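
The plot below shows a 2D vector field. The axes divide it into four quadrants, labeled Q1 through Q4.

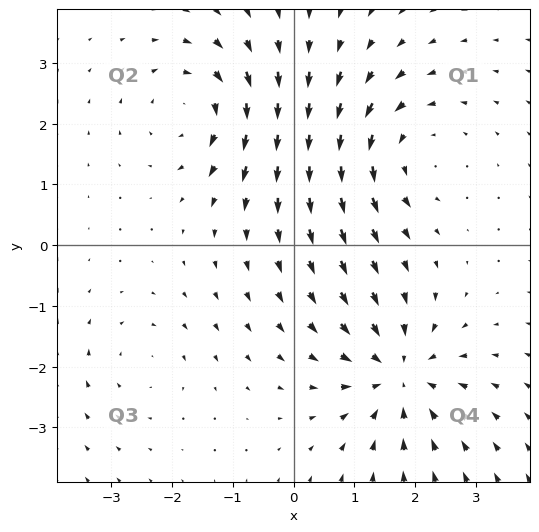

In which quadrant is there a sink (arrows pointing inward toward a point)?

The sink sits at approximately (1.7, -2.1), which lies in quadrant Q4. The divergence there is about -6, negative as expected for a sink.

Q4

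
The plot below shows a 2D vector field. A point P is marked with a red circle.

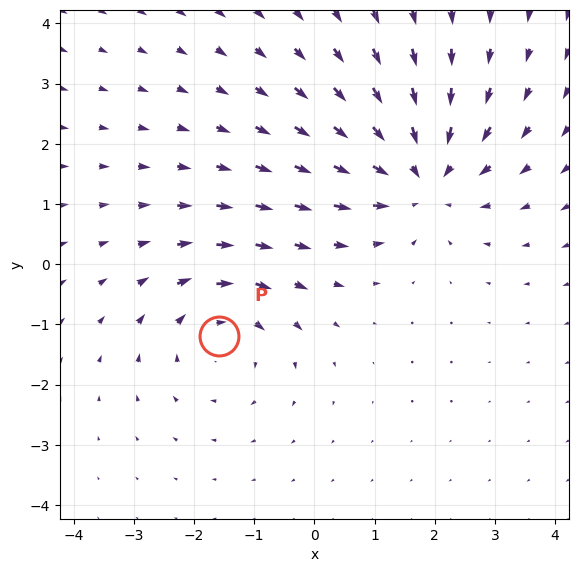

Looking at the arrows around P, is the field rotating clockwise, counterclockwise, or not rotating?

Near P at (-1.6, -1.2) the arrows circulate clockwise. The curl (z-component) there is about -2; negative curl means clockwise rotation.

clockwise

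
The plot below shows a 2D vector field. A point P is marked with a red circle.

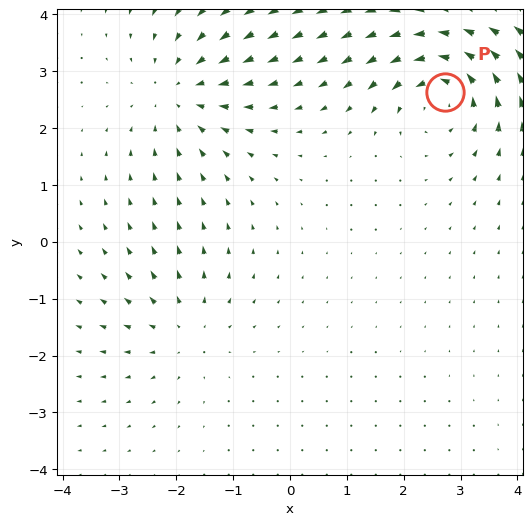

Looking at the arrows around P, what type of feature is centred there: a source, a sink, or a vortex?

vortex

At P (2.7, 2.6) the arrows circulate counterclockwise. Divergence ≈0, curl about +5 — near-zero divergence with nonzero curl is a vortex.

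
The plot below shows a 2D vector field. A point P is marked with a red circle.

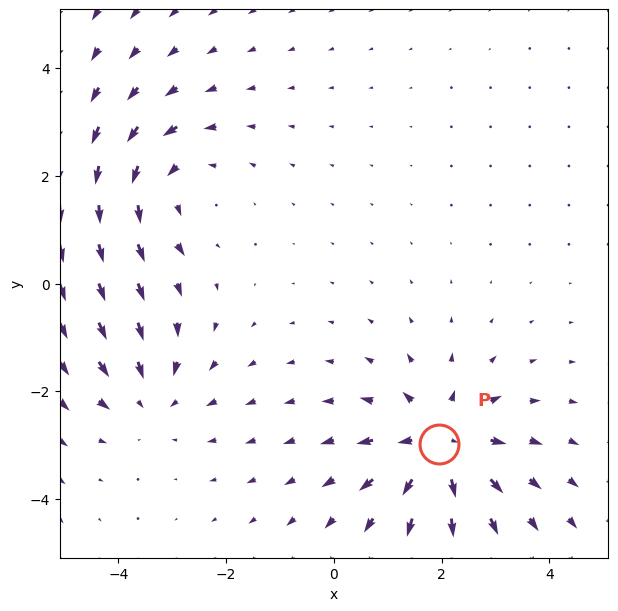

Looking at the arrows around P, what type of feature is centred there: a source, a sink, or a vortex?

At P (2.0, -3.0) the arrows spread outward. Divergence about +5, curl ≈0 — positive divergence with near-zero curl is a source.

source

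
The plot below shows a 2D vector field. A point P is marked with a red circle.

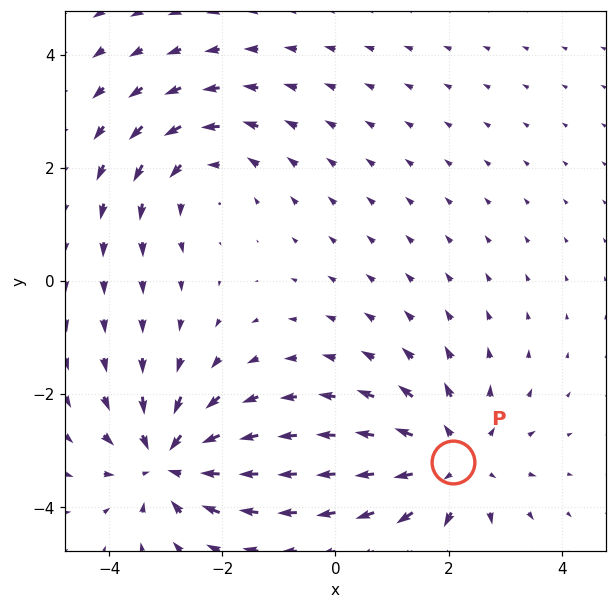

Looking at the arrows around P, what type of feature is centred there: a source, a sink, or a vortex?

At P (2.1, -3.2) the arrows spread outward. Divergence about +3, curl ≈0 — positive divergence with near-zero curl is a source.

source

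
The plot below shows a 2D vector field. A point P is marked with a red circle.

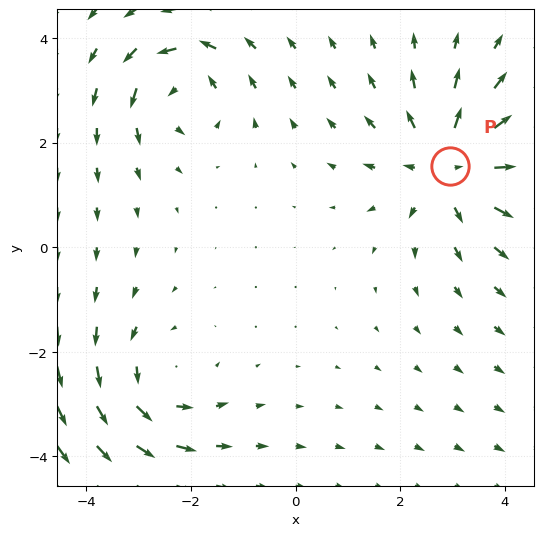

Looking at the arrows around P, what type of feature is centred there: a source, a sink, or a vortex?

source

At P (3.0, 1.6) the arrows spread outward. Divergence about +4, curl ≈0 — positive divergence with near-zero curl is a source.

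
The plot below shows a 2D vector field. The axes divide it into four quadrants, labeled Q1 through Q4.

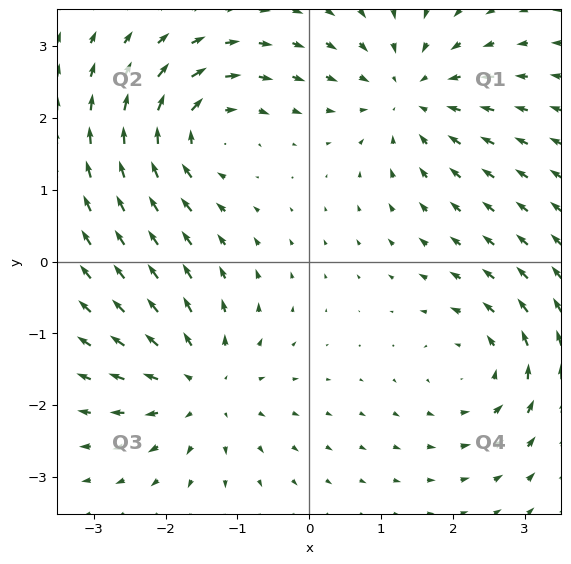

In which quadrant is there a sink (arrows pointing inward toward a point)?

The sink sits at approximately (1.4, 2.3), which lies in quadrant Q1. The divergence there is about -5, negative as expected for a sink.

Q1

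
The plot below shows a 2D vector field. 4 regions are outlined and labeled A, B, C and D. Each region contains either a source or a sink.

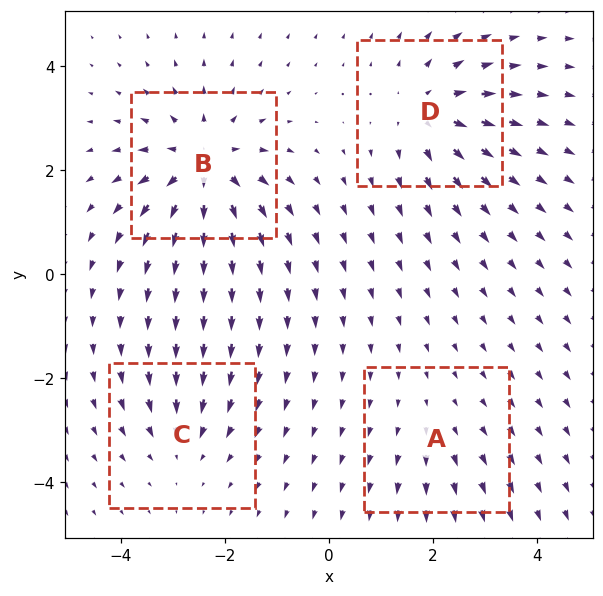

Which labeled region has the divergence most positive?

B

Divergence at each region's feature centre — A: about +2, B: about +7, C: about -3, D: about +5. Region B is most positive.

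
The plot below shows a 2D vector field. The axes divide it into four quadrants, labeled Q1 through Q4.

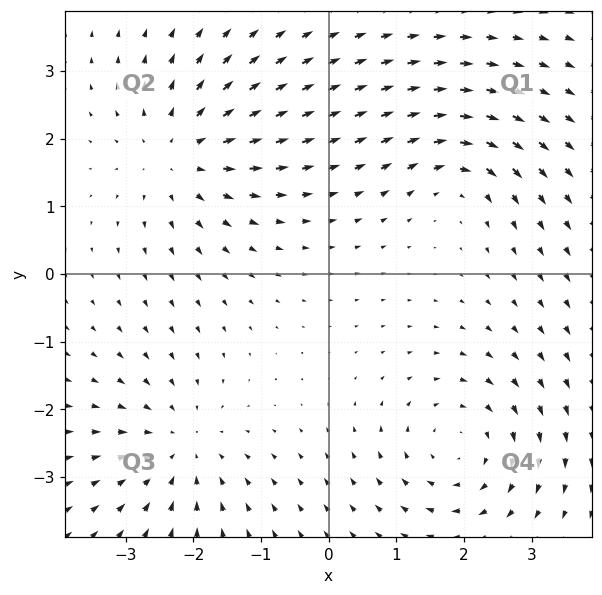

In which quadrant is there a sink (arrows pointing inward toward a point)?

The sink sits at approximately (-2.2, -2.5), which lies in quadrant Q3. The divergence there is about -4, negative as expected for a sink.

Q3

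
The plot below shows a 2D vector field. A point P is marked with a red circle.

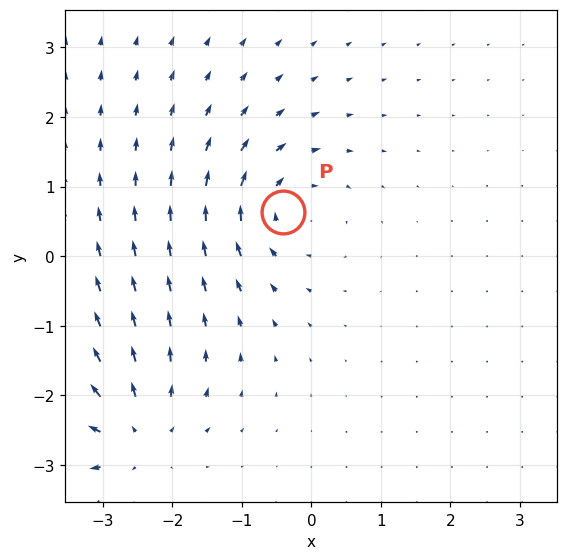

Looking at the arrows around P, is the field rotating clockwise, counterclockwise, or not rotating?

Near P at (-0.4, 0.6) the arrows circulate clockwise. The curl (z-component) there is about -3; negative curl means clockwise rotation.

clockwise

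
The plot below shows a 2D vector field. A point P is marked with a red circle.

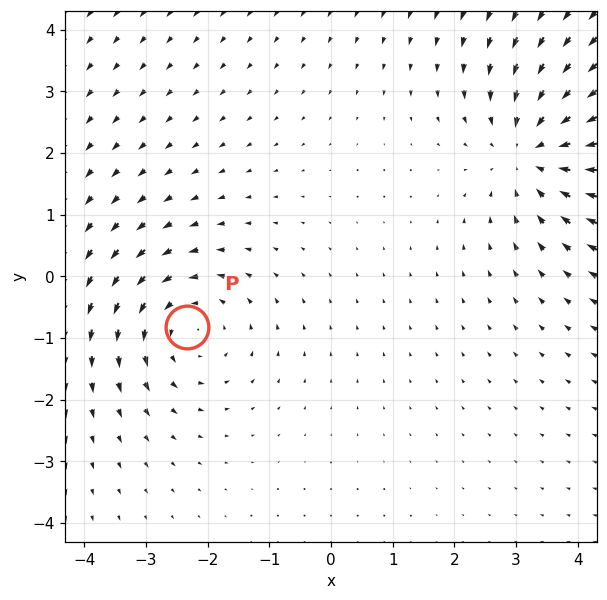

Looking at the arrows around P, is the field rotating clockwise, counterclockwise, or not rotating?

counterclockwise

Near P at (-2.3, -0.8) the arrows circulate counterclockwise. The curl (z-component) there is about +3; positive curl means counterclockwise rotation.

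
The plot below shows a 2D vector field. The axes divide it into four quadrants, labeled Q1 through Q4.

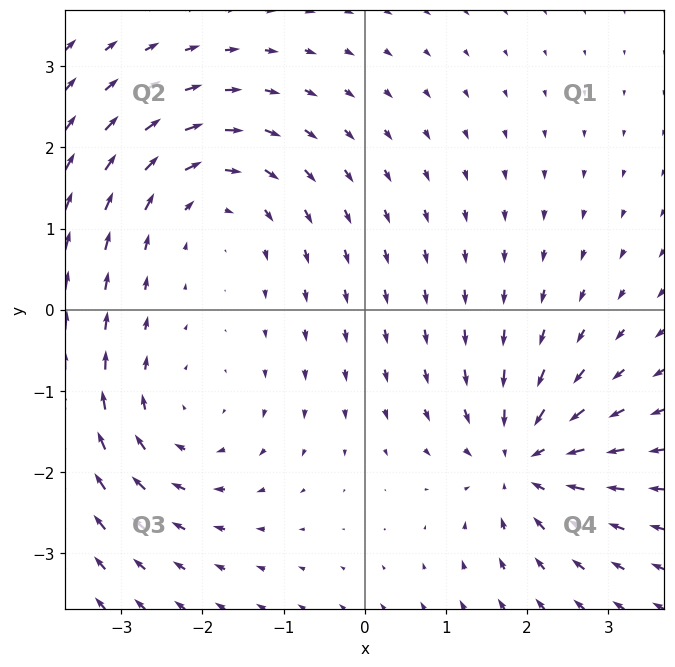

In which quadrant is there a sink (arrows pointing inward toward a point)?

The sink sits at approximately (1.9, -1.9), which lies in quadrant Q4. The divergence there is about -4, negative as expected for a sink.

Q4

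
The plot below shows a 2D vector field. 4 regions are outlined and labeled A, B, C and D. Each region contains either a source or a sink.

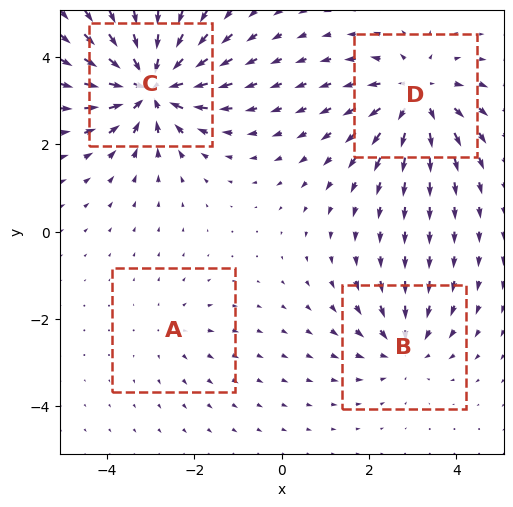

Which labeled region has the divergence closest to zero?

A

Divergence at each region's feature centre — A: about +2, B: about -4, C: about -8, D: about +5. Region A is closest to zero.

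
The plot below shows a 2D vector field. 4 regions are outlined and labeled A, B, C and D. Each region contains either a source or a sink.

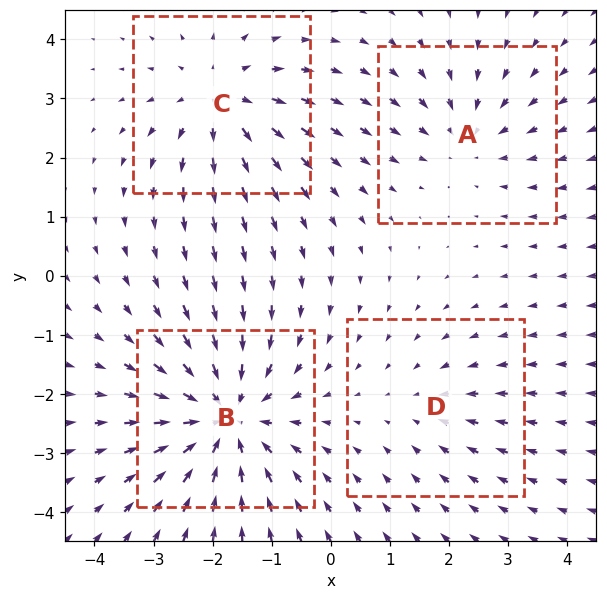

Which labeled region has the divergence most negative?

Divergence at each region's feature centre — A: about -3, B: about -6, C: about +4, D: about -2. Region B is most negative.

B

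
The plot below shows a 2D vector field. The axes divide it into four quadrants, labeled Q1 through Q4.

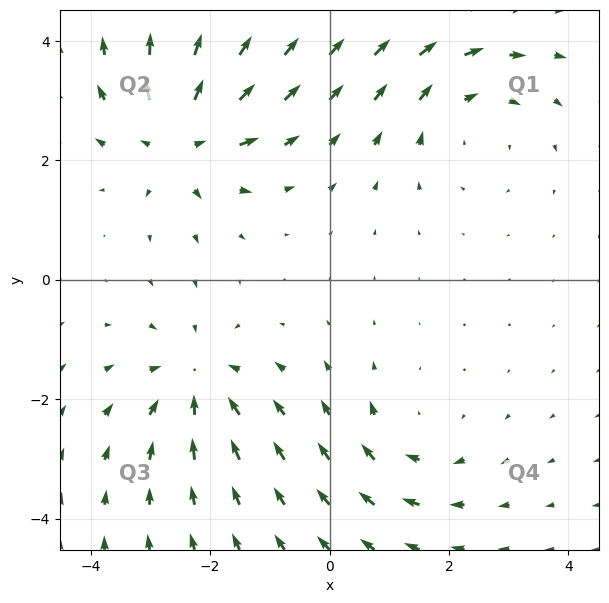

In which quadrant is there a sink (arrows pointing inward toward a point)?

Q3

The sink sits at approximately (-2.2, -1.7), which lies in quadrant Q3. The divergence there is about -4, negative as expected for a sink.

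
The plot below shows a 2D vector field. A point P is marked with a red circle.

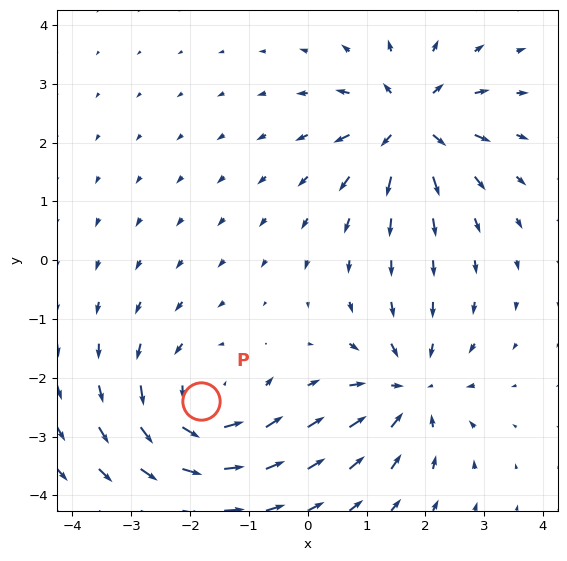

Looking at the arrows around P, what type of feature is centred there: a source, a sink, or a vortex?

vortex

At P (-1.8, -2.4) the arrows circulate counterclockwise. Divergence ≈0, curl about +3 — near-zero divergence with nonzero curl is a vortex.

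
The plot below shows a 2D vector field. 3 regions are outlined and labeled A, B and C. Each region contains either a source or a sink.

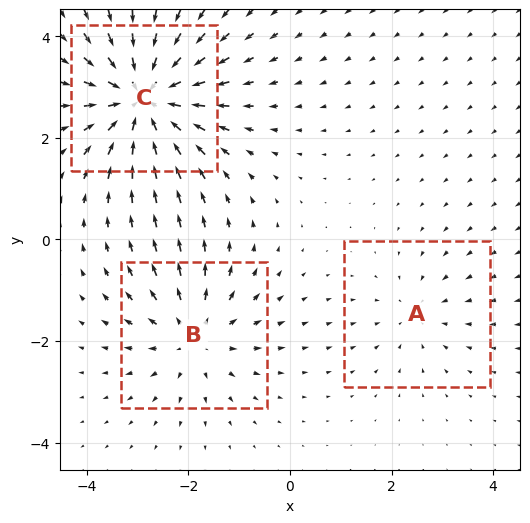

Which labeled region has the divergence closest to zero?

A

Divergence at each region's feature centre — A: about -2, B: about +3, C: about -5. Region A is closest to zero.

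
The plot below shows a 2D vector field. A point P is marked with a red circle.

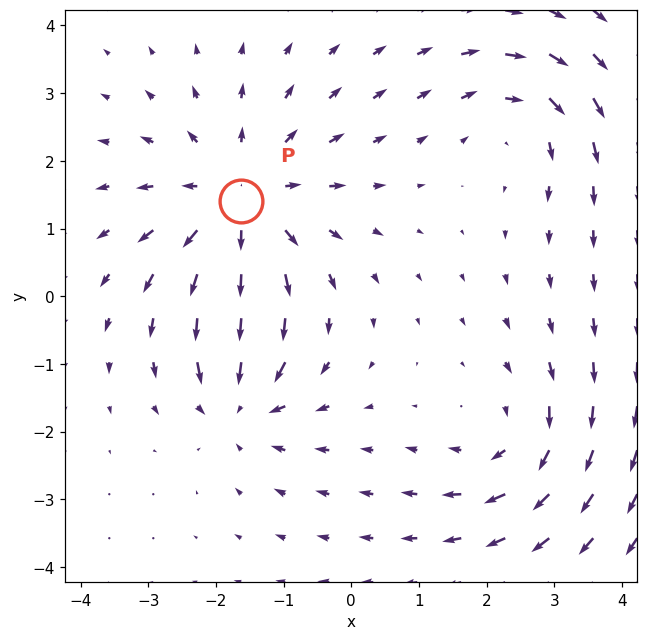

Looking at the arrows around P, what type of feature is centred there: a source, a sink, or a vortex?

At P (-1.6, 1.4) the arrows spread outward. Divergence about +4, curl ≈0 — positive divergence with near-zero curl is a source.

source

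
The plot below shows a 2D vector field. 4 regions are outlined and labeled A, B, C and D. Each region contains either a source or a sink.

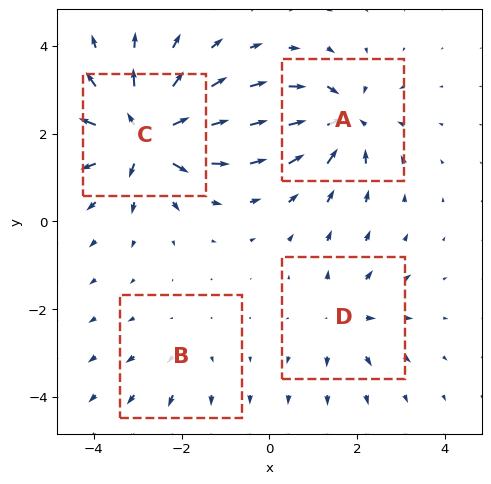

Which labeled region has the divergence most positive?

Divergence at each region's feature centre — A: about -6, B: about +2, C: about +9, D: about +4. Region C is most positive.

C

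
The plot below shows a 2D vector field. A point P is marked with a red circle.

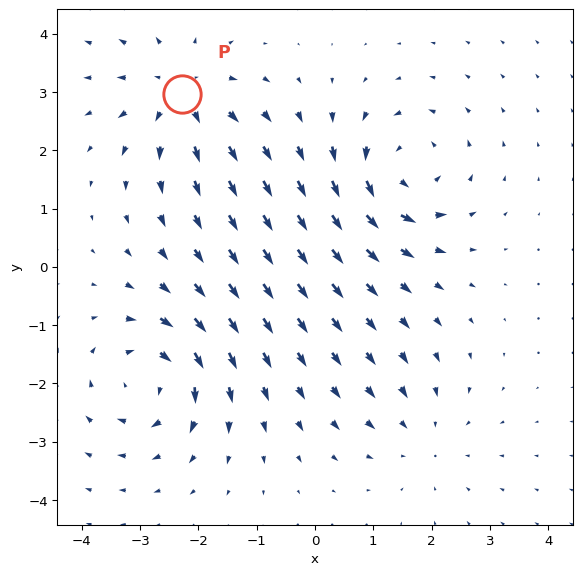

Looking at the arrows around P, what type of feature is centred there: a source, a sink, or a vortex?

source

At P (-2.3, 3.0) the arrows spread outward. Divergence about +5, curl ≈0 — positive divergence with near-zero curl is a source.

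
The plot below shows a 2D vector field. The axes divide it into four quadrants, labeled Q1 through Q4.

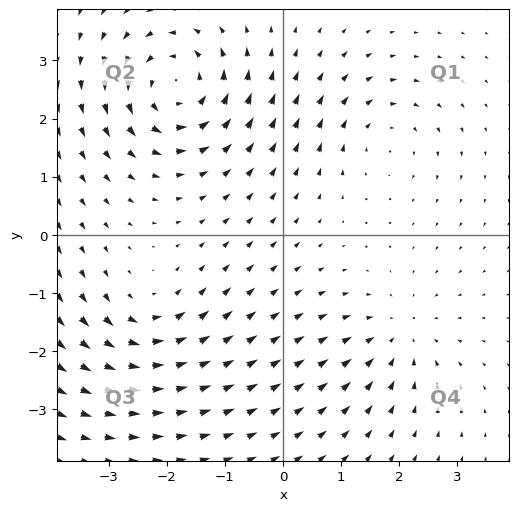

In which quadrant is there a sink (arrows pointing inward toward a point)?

The sink sits at approximately (2.0, -1.7), which lies in quadrant Q4. The divergence there is about -3, negative as expected for a sink.

Q4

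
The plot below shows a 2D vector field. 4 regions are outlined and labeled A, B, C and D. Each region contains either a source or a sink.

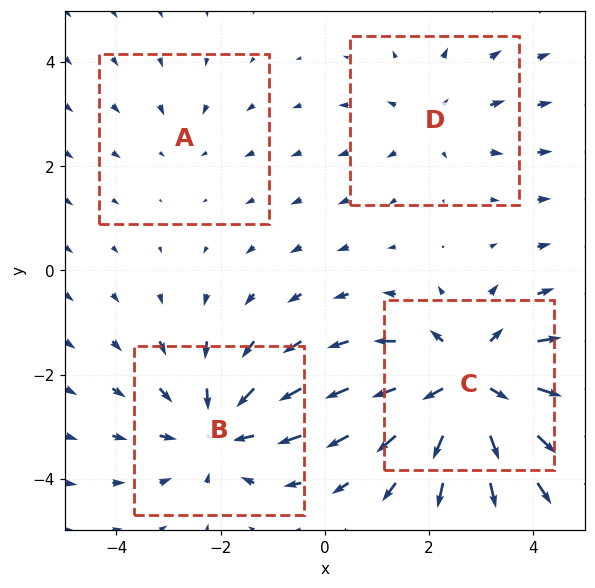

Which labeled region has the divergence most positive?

Divergence at each region's feature centre — A: about -2, B: about -4, C: about +6, D: about +3. Region C is most positive.

C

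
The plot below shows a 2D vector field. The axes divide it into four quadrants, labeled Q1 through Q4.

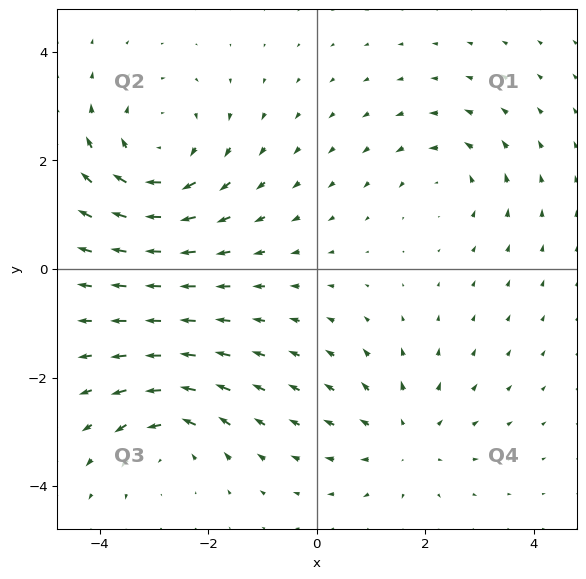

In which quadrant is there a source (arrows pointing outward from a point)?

Q4

The source sits at approximately (1.6, -3.1), which lies in quadrant Q4. The divergence there is about +3, positive as expected for a source.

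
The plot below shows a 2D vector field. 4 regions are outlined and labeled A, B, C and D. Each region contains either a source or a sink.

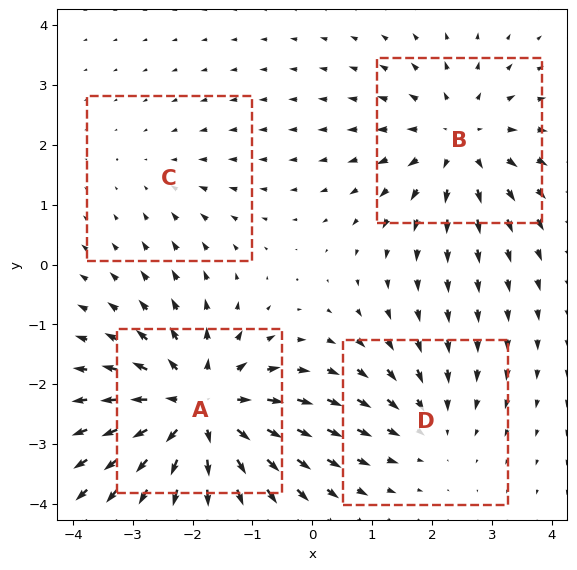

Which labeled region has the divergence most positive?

A

Divergence at each region's feature centre — A: about +7, B: about +4, C: about -2, D: about -3. Region A is most positive.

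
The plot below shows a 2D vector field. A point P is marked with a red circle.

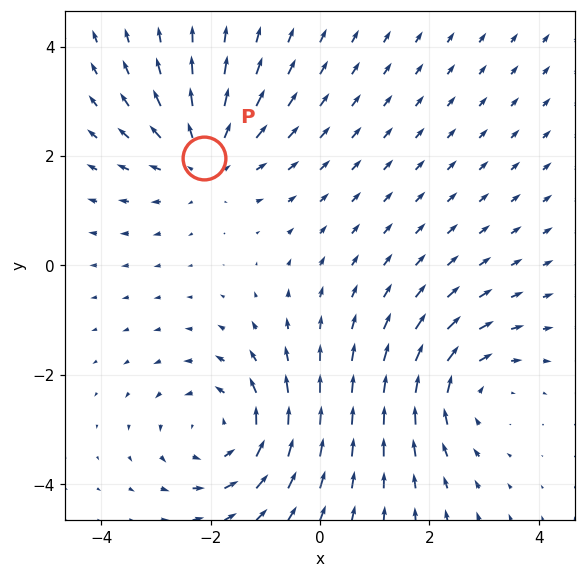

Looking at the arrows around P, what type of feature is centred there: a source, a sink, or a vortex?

At P (-2.1, 2.0) the arrows spread outward. Divergence about +3, curl ≈0 — positive divergence with near-zero curl is a source.

source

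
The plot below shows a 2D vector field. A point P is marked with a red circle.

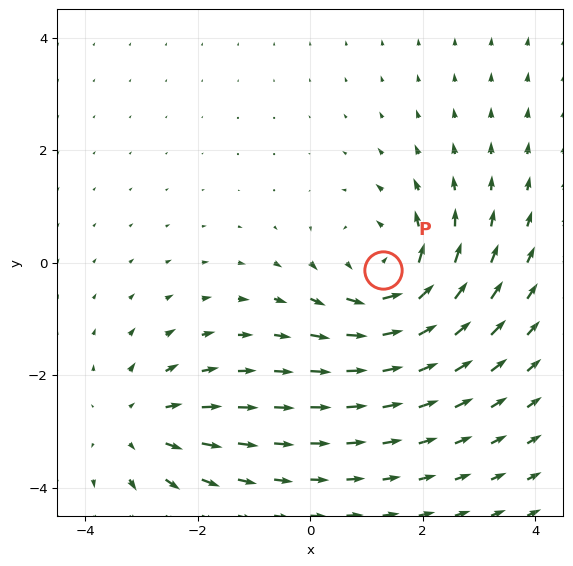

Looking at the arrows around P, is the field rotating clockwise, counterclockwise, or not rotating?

Near P at (1.3, -0.1) the arrows circulate counterclockwise. The curl (z-component) there is about +4; positive curl means counterclockwise rotation.

counterclockwise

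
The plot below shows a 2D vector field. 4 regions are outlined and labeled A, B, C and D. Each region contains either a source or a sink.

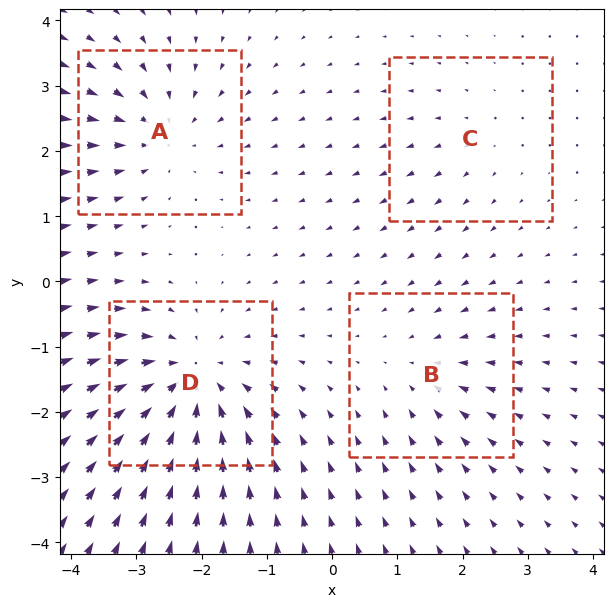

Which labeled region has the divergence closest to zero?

C

Divergence at each region's feature centre — A: about -5, B: about -3, C: about +2, D: about -7. Region C is closest to zero.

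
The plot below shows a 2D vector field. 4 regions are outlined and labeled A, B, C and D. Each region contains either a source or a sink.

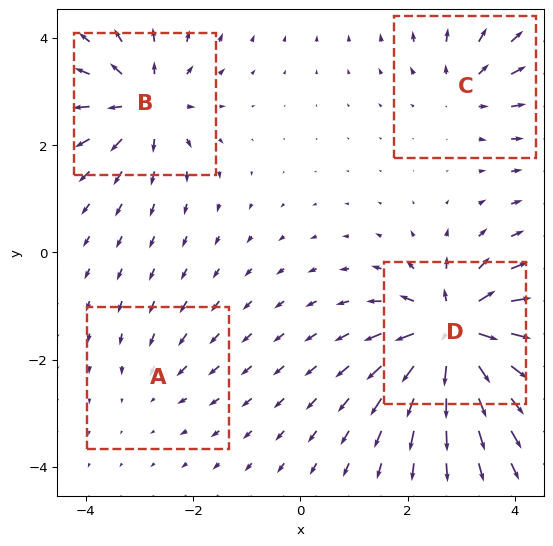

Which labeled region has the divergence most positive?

Divergence at each region's feature centre — A: about -2, B: about +6, C: about +4, D: about +9. Region D is most positive.

D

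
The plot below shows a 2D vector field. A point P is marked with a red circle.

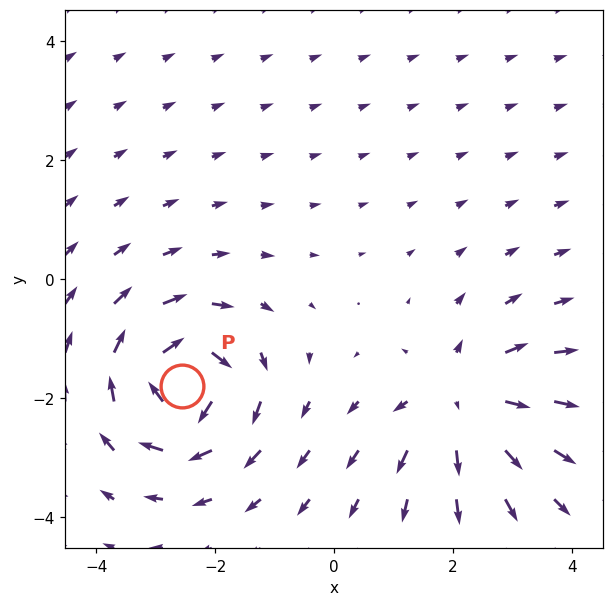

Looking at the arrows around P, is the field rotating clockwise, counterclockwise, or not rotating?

clockwise

Near P at (-2.6, -1.8) the arrows circulate clockwise. The curl (z-component) there is about -5; negative curl means clockwise rotation.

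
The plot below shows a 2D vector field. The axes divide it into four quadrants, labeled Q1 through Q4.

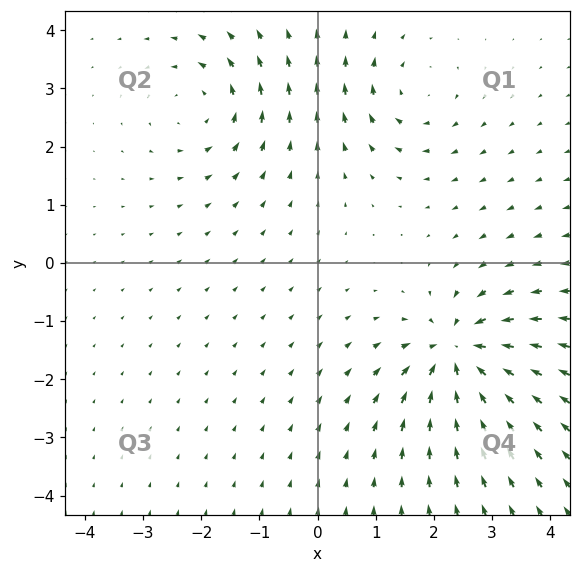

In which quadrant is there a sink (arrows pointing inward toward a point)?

Q4

The sink sits at approximately (2.4, -1.6), which lies in quadrant Q4. The divergence there is about -7, negative as expected for a sink.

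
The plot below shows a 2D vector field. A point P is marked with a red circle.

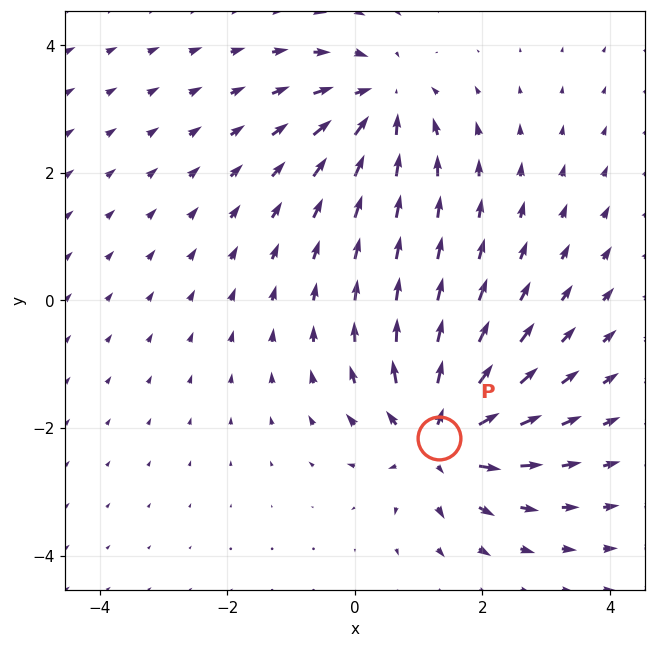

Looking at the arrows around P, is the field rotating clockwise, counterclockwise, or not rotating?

Near P at (1.3, -2.2) the arrows show no circulation. The curl there is ≈0.

not rotating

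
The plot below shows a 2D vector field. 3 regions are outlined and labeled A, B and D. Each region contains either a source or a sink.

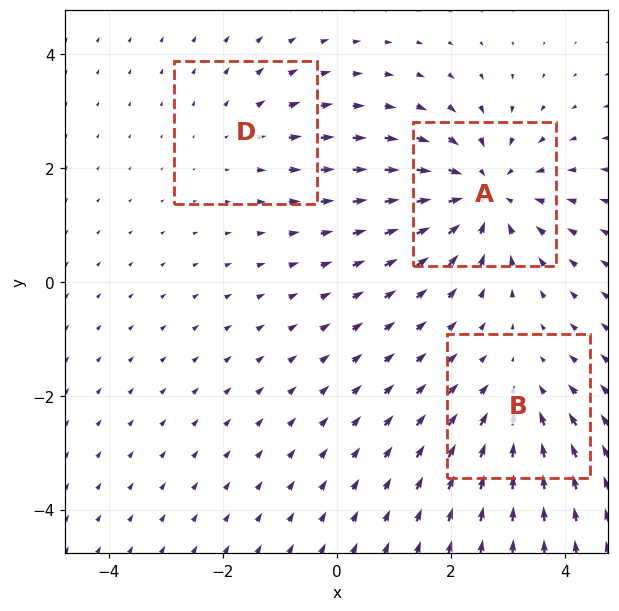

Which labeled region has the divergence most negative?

Divergence at each region's feature centre — A: about -5, B: about -3, D: about +2. Region A is most negative.

A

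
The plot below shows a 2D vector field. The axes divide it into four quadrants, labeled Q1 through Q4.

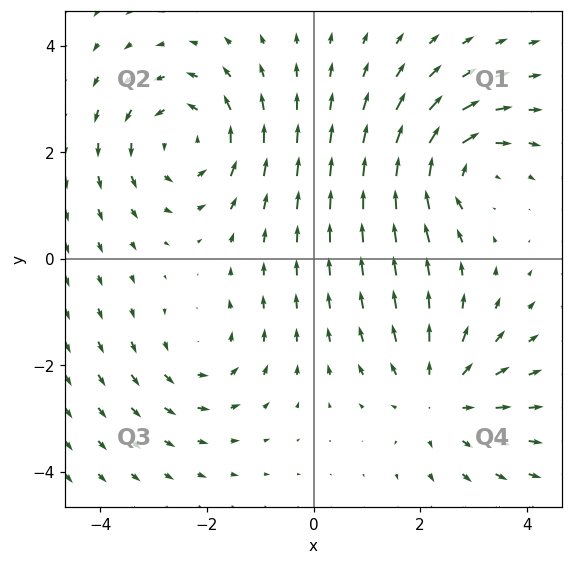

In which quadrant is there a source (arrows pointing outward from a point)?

The source sits at approximately (2.4, -2.6), which lies in quadrant Q4. The divergence there is about +3, positive as expected for a source.

Q4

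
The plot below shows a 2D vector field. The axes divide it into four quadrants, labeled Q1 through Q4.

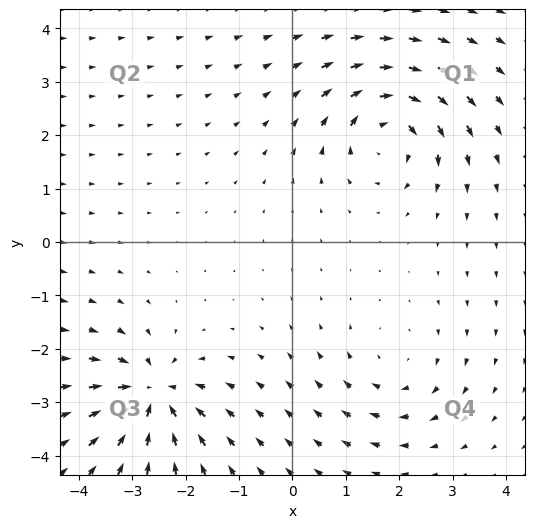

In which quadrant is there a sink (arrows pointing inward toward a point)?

Q3

The sink sits at approximately (-2.6, -2.9), which lies in quadrant Q3. The divergence there is about -6, negative as expected for a sink.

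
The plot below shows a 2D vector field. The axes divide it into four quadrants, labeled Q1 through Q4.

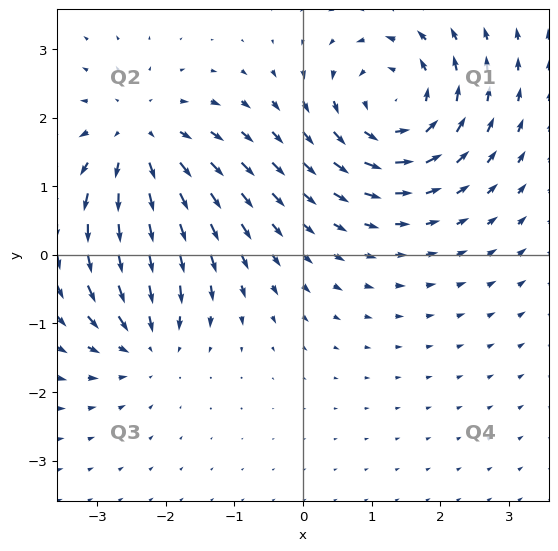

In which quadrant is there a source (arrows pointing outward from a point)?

Q2

The source sits at approximately (-2.4, 1.6), which lies in quadrant Q2. The divergence there is about +4, positive as expected for a source.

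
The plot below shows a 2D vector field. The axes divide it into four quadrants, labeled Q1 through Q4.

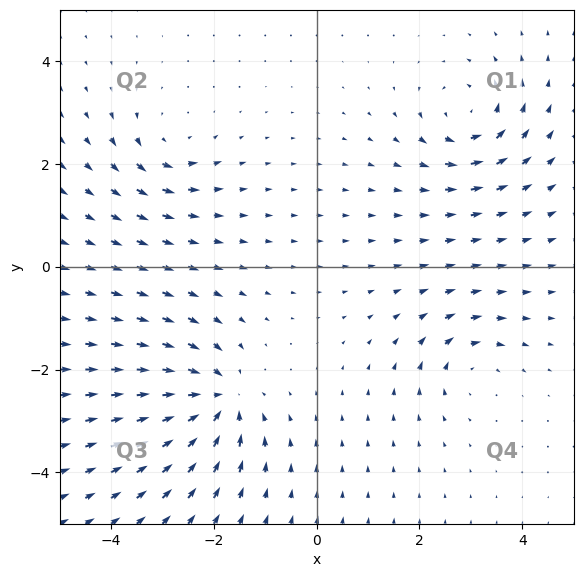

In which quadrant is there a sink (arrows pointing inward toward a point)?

Q3

The sink sits at approximately (-1.9, -2.6), which lies in quadrant Q3. The divergence there is about -7, negative as expected for a sink.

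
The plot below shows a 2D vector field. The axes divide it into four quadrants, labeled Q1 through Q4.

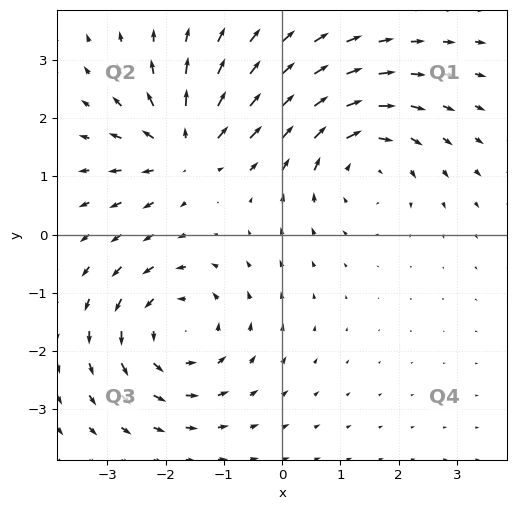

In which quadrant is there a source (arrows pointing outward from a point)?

Q2

The source sits at approximately (-1.7, 1.5), which lies in quadrant Q2. The divergence there is about +4, positive as expected for a source.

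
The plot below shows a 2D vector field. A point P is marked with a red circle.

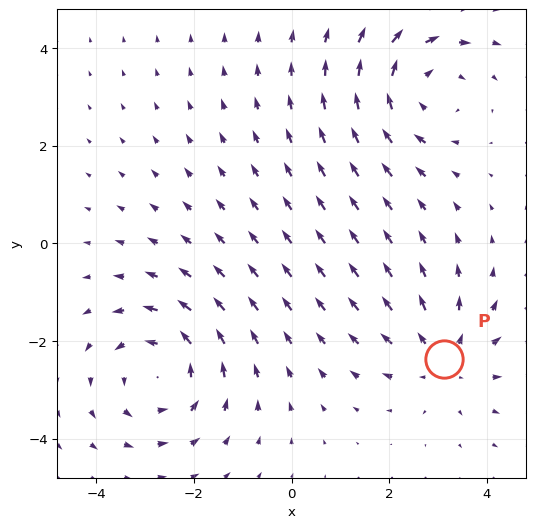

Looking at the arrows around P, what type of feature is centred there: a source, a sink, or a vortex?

At P (3.1, -2.4) the arrows spread outward. Divergence about +2, curl ≈0 — positive divergence with near-zero curl is a source.

source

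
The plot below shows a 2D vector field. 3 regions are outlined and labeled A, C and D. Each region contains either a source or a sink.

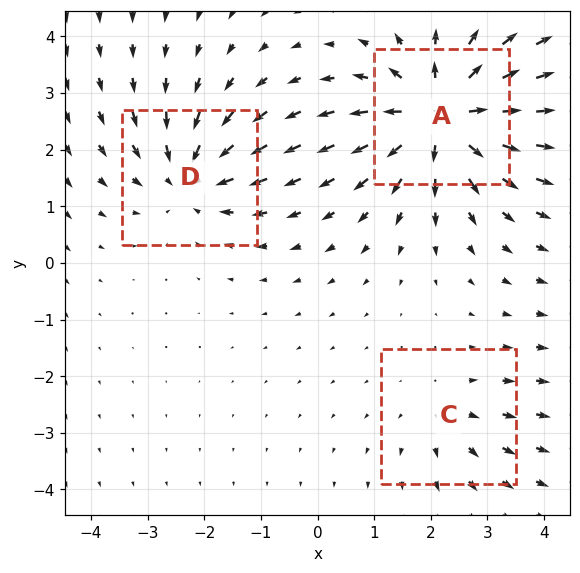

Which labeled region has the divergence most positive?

A

Divergence at each region's feature centre — A: about +6, C: about +2, D: about -4. Region A is most positive.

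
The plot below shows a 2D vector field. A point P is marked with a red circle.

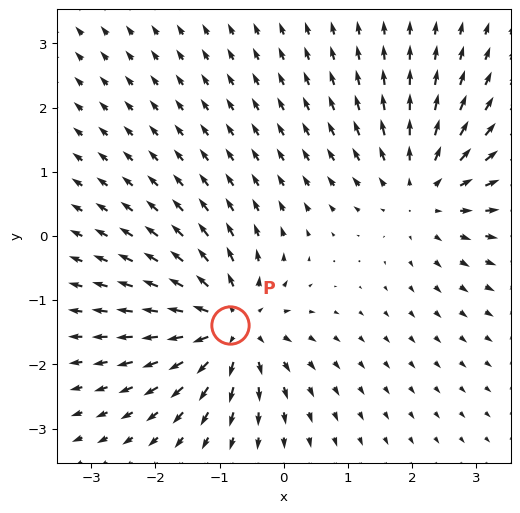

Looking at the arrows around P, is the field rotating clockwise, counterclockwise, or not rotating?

not rotating

Near P at (-0.8, -1.4) the arrows show no circulation. The curl there is ≈0.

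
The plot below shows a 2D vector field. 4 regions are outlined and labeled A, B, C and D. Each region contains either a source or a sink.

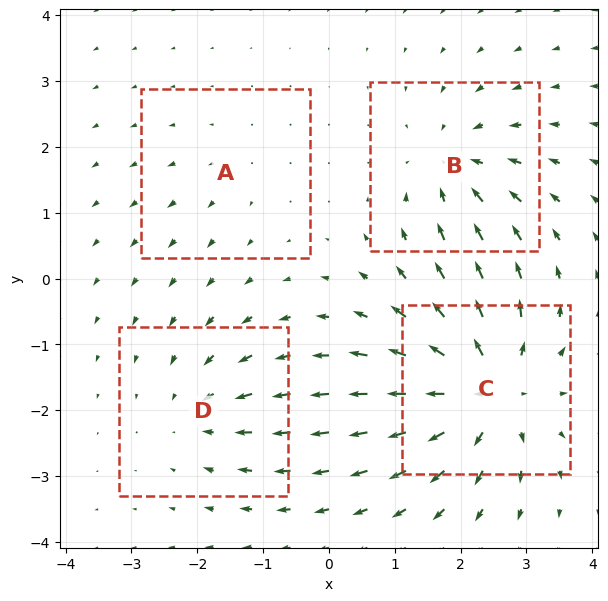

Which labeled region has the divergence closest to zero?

A

Divergence at each region's feature centre — A: about +2, B: about -5, C: about +7, D: about -4. Region A is closest to zero.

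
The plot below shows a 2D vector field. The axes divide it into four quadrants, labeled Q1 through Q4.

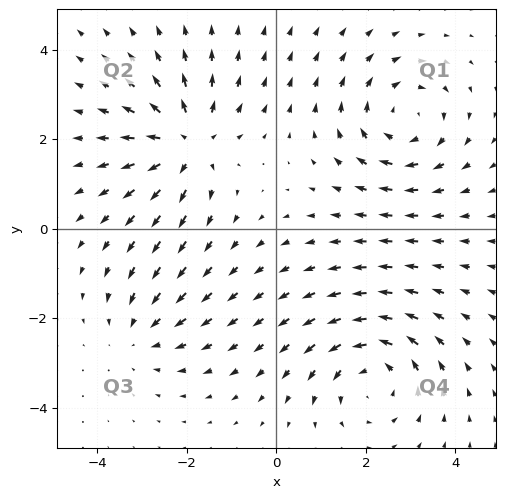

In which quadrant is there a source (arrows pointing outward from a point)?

Q2

The source sits at approximately (-2.0, 1.9), which lies in quadrant Q2. The divergence there is about +5, positive as expected for a source.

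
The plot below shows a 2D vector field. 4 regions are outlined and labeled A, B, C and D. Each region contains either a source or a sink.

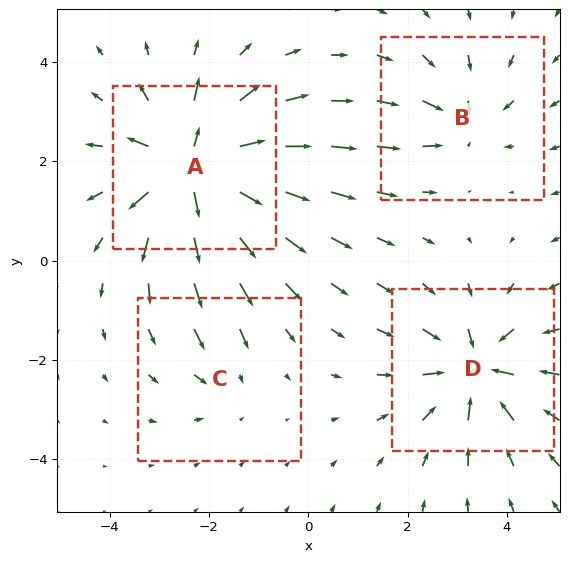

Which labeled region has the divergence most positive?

A

Divergence at each region's feature centre — A: about +8, B: about -4, C: about -2, D: about -6. Region A is most positive.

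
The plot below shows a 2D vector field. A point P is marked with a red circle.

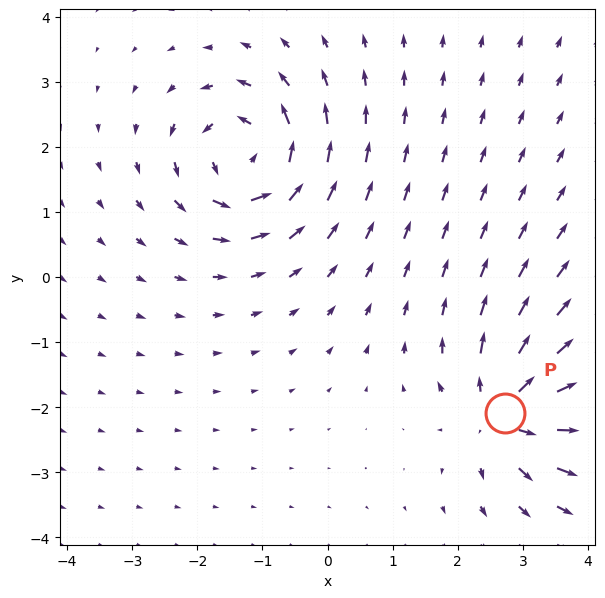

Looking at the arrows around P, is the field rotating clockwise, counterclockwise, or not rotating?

Near P at (2.7, -2.1) the arrows show no circulation. The curl there is ≈0.

not rotating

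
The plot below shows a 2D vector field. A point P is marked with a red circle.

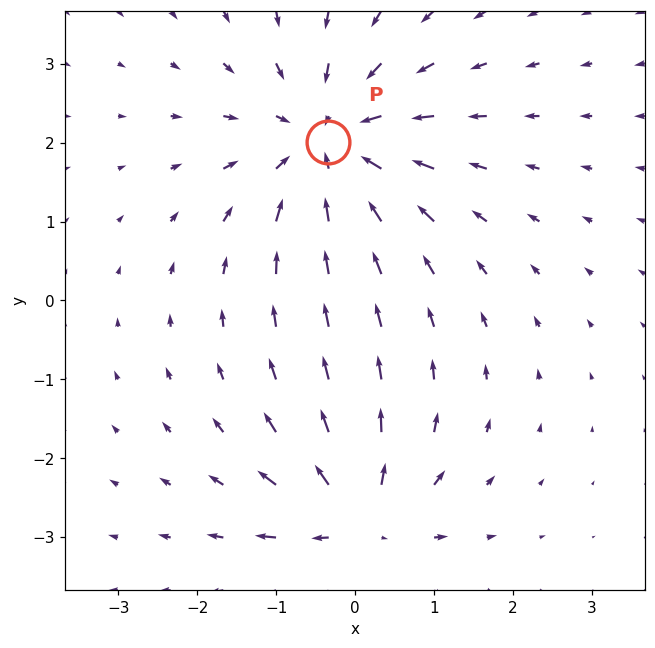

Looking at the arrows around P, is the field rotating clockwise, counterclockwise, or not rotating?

Near P at (-0.3, 2.0) the arrows show no circulation. The curl there is ≈0.

not rotating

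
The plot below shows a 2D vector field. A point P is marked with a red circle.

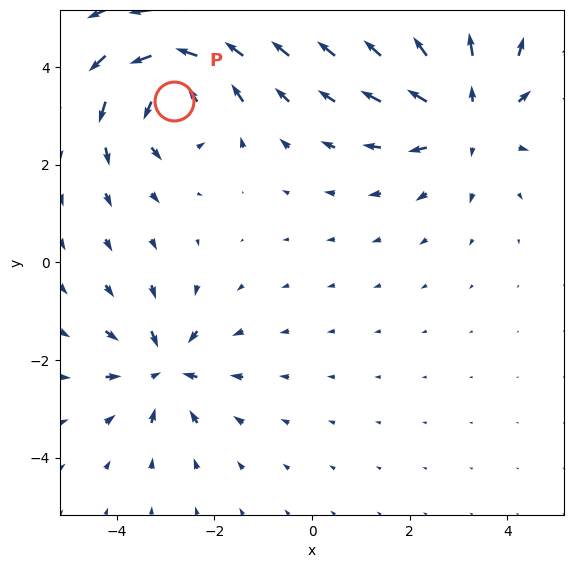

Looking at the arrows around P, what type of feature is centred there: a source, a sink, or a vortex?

At P (-2.8, 3.3) the arrows circulate counterclockwise. Divergence ≈0, curl about +5 — near-zero divergence with nonzero curl is a vortex.

vortex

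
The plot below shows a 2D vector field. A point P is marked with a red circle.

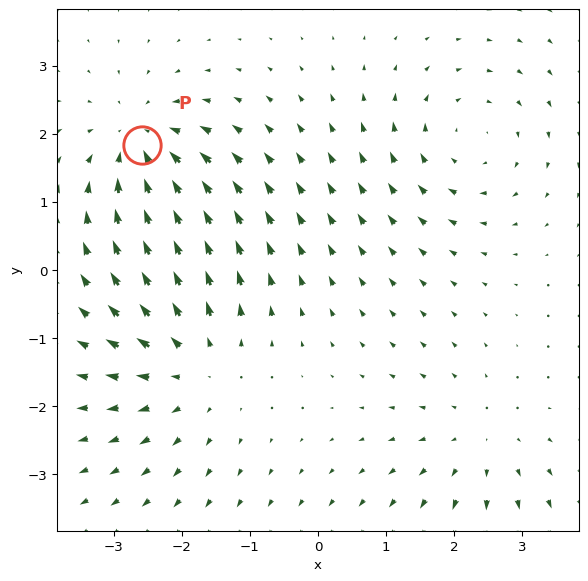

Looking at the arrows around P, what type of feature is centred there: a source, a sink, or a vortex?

sink

At P (-2.6, 1.8) the arrows converge inward. Divergence about -4, curl ≈0 — negative divergence with near-zero curl is a sink.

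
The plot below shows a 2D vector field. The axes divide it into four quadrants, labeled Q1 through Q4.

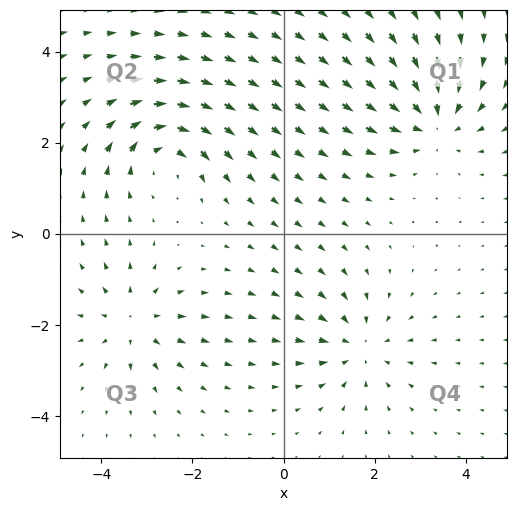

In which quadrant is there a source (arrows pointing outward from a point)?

The source sits at approximately (-3.3, -1.9), which lies in quadrant Q3. The divergence there is about +4, positive as expected for a source.

Q3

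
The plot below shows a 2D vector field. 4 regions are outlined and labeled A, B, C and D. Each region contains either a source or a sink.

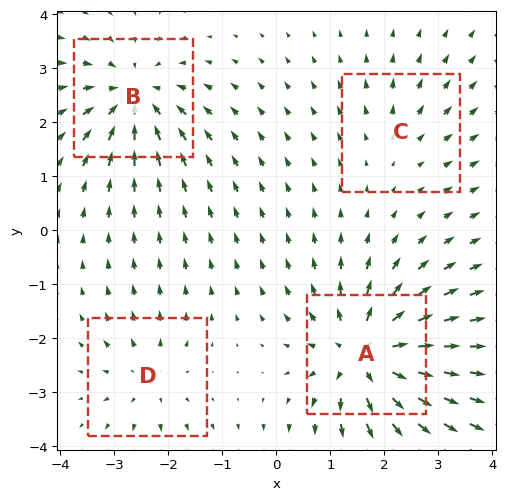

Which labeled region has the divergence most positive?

Divergence at each region's feature centre — A: about +8, B: about -6, C: about +2, D: about +4. Region A is most positive.

A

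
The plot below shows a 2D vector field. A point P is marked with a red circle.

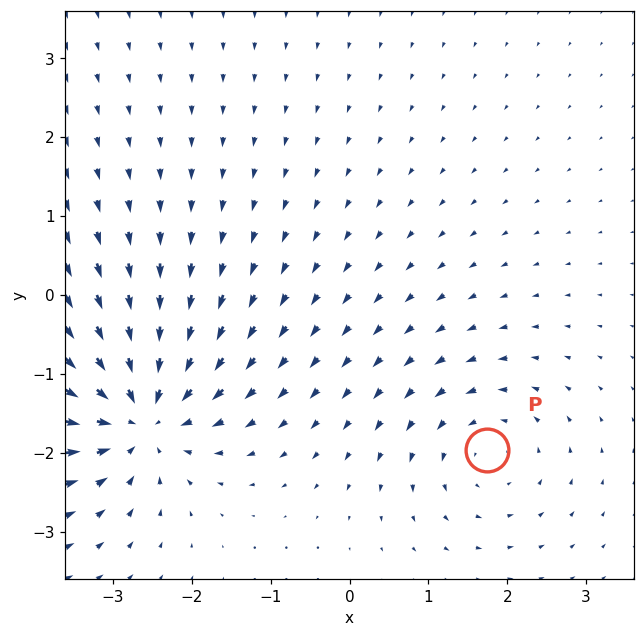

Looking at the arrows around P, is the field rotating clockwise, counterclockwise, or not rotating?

Near P at (1.7, -2.0) the arrows circulate counterclockwise. The curl (z-component) there is about +3; positive curl means counterclockwise rotation.

counterclockwise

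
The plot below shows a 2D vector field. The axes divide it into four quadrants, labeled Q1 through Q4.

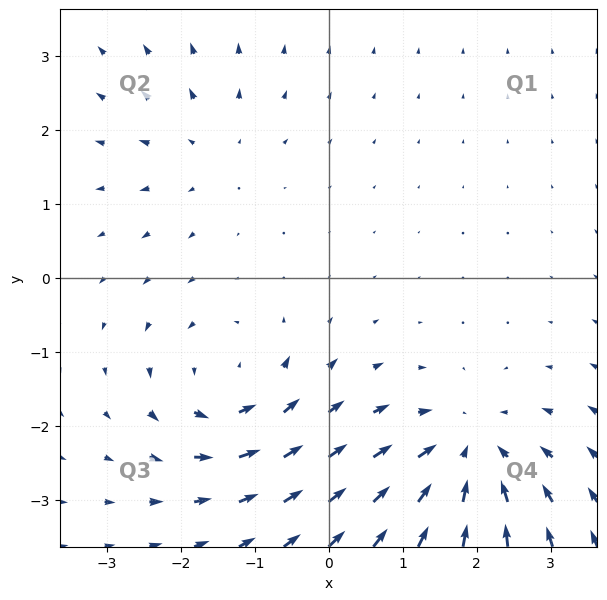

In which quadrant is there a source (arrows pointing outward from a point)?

The source sits at approximately (-1.6, 1.7), which lies in quadrant Q2. The divergence there is about +2, positive as expected for a source.

Q2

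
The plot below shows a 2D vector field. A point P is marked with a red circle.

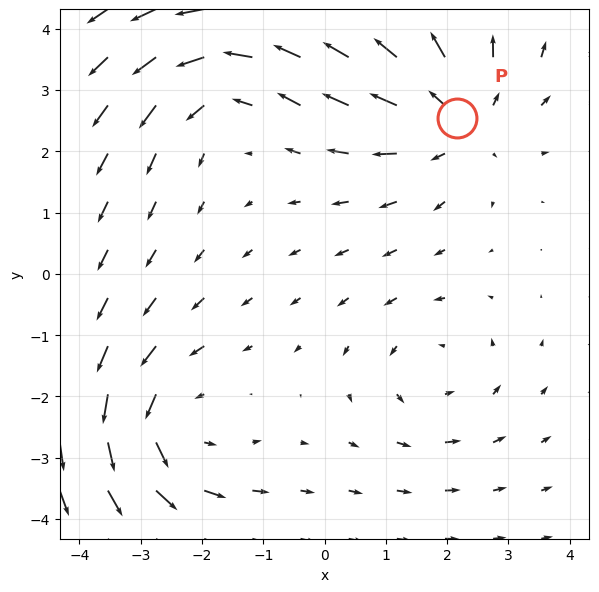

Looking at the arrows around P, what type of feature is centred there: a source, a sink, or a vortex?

At P (2.2, 2.5) the arrows spread outward. Divergence about +4, curl ≈0 — positive divergence with near-zero curl is a source.

source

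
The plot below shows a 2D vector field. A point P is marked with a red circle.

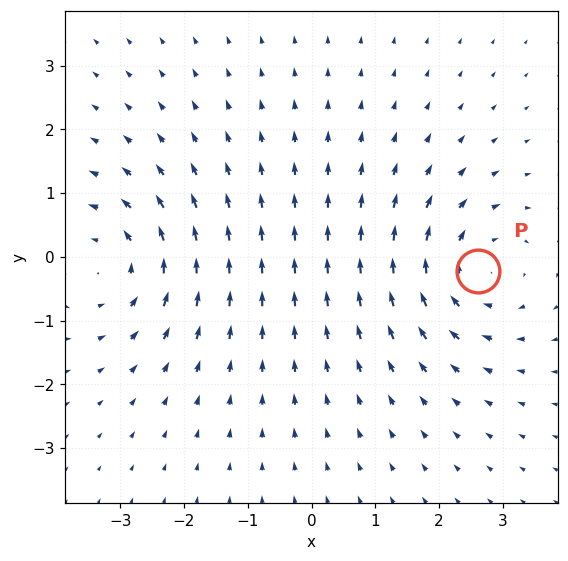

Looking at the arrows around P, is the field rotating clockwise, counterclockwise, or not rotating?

Near P at (2.6, -0.2) the arrows circulate clockwise. The curl (z-component) there is about -4; negative curl means clockwise rotation.

clockwise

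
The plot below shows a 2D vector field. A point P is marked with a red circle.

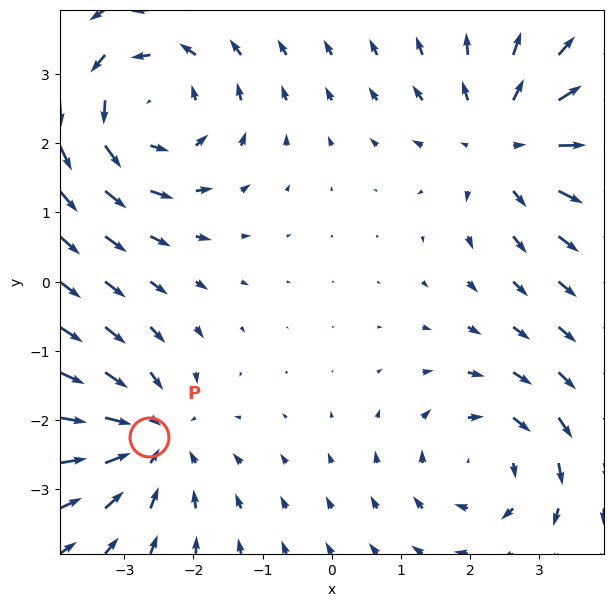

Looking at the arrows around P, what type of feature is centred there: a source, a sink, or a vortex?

At P (-2.6, -2.2) the arrows converge inward. Divergence about -3, curl ≈0 — negative divergence with near-zero curl is a sink.

sink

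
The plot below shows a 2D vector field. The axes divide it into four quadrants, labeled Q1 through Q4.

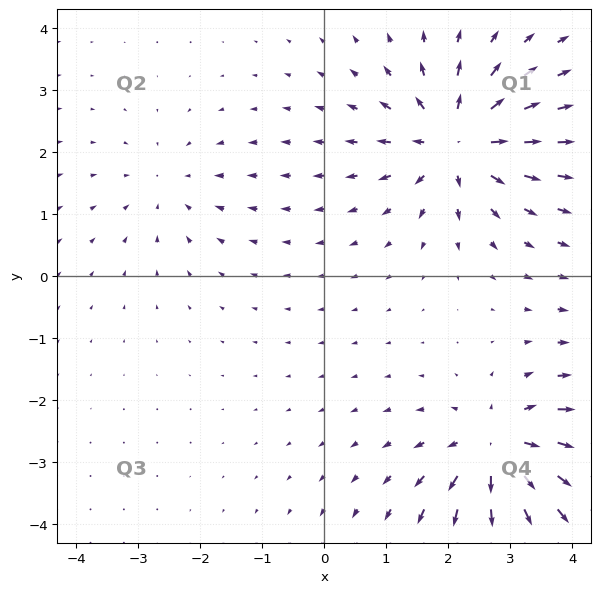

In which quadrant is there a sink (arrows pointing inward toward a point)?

Q2

The sink sits at approximately (-2.5, 1.4), which lies in quadrant Q2. The divergence there is about -2, negative as expected for a sink.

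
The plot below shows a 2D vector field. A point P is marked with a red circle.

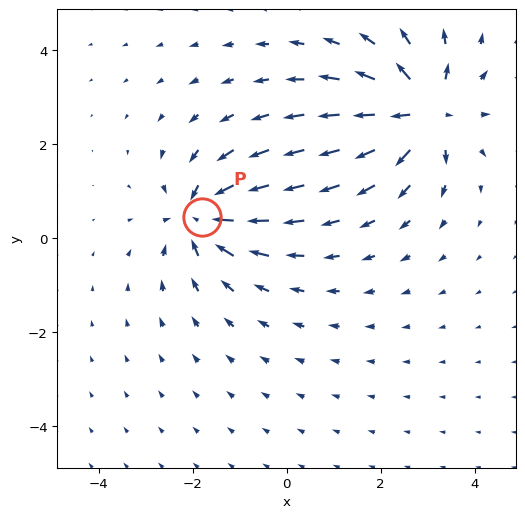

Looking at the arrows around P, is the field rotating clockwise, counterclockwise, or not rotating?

Near P at (-1.8, 0.5) the arrows show no circulation. The curl there is ≈0.

not rotating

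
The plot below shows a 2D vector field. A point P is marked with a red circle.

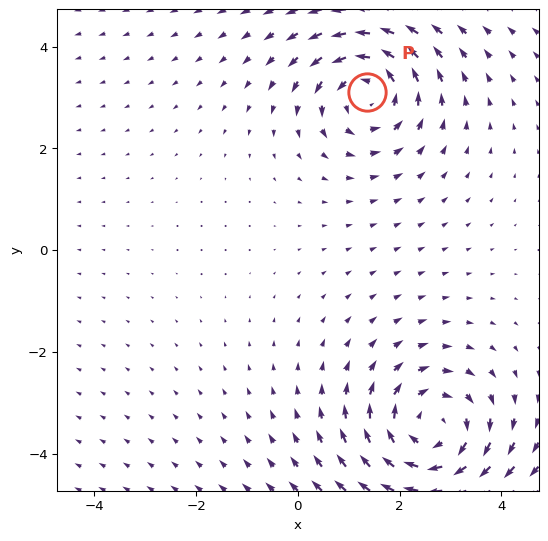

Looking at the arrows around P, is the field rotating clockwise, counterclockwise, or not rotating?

counterclockwise

Near P at (1.4, 3.1) the arrows circulate counterclockwise. The curl (z-component) there is about +5; positive curl means counterclockwise rotation.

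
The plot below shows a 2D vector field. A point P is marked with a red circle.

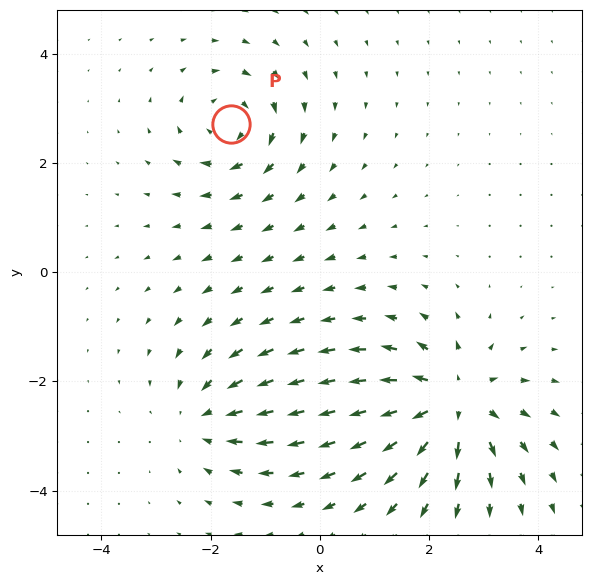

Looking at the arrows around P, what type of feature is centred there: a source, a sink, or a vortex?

vortex

At P (-1.6, 2.7) the arrows circulate clockwise. Divergence ≈0, curl about -4 — near-zero divergence with nonzero curl is a vortex.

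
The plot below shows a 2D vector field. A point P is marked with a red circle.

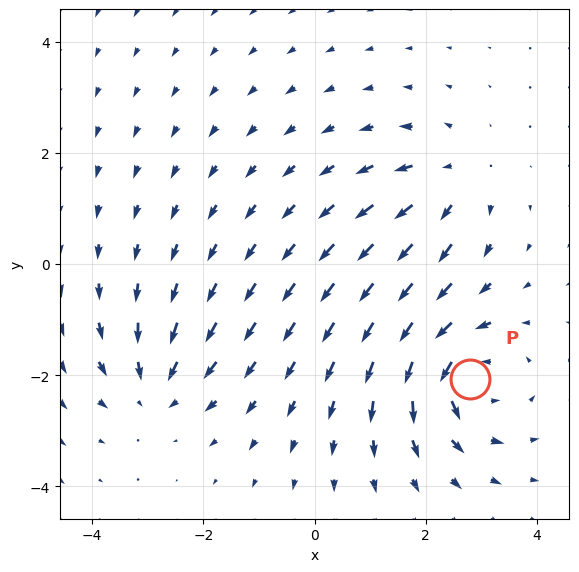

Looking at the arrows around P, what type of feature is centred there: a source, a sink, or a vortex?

vortex

At P (2.8, -2.1) the arrows circulate counterclockwise. Divergence ≈0, curl about +6 — near-zero divergence with nonzero curl is a vortex.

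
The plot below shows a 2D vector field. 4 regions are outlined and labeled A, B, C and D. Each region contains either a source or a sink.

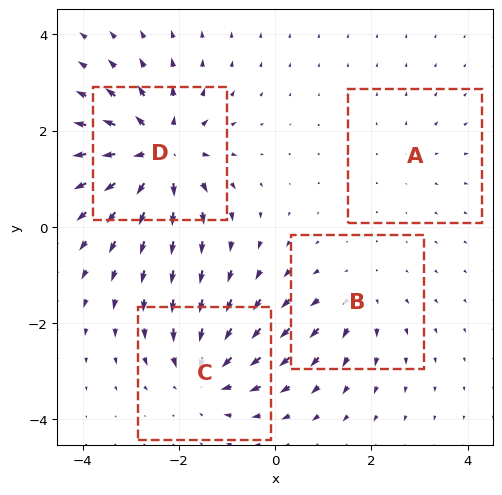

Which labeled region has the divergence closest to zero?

Divergence at each region's feature centre — A: about +2, B: about +3, C: about -6, D: about +8. Region A is closest to zero.

A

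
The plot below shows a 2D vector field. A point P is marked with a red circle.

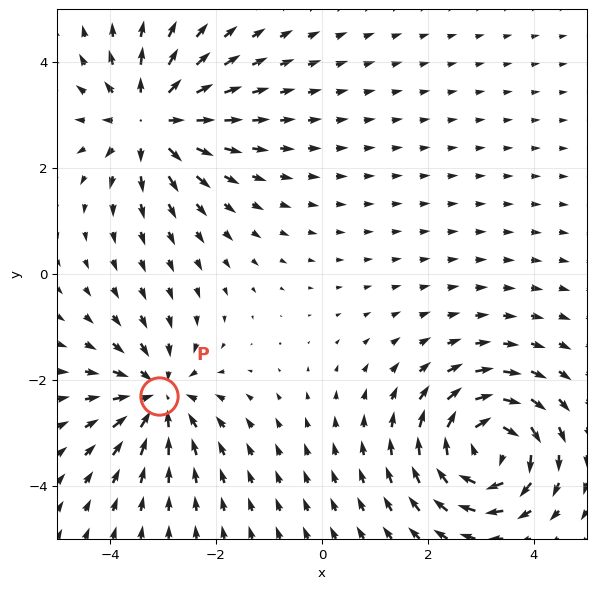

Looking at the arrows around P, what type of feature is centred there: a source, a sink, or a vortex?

At P (-3.1, -2.3) the arrows converge inward. Divergence about -4, curl ≈0 — negative divergence with near-zero curl is a sink.

sink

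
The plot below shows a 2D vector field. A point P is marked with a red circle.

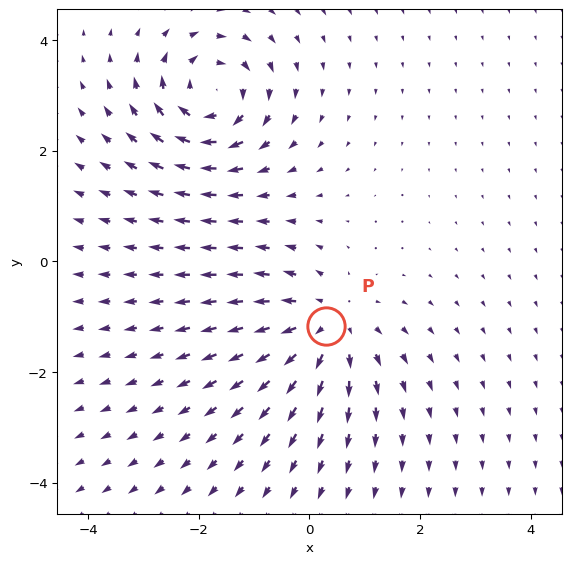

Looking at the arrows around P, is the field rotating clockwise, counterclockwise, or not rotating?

not rotating

Near P at (0.3, -1.2) the arrows show no circulation. The curl there is ≈0.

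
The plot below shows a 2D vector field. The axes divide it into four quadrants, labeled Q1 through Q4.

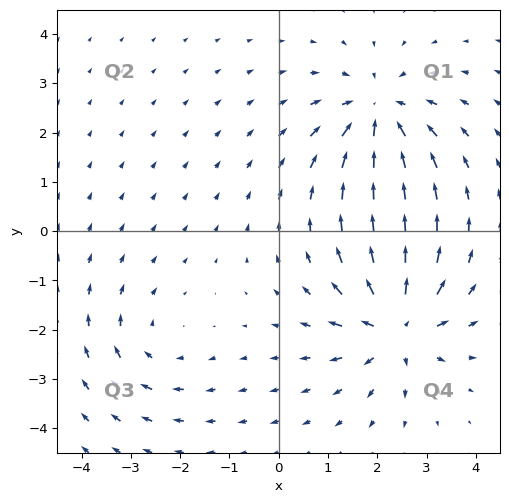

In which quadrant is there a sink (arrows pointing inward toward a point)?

Q1

The sink sits at approximately (2.0, 2.4), which lies in quadrant Q1. The divergence there is about -4, negative as expected for a sink.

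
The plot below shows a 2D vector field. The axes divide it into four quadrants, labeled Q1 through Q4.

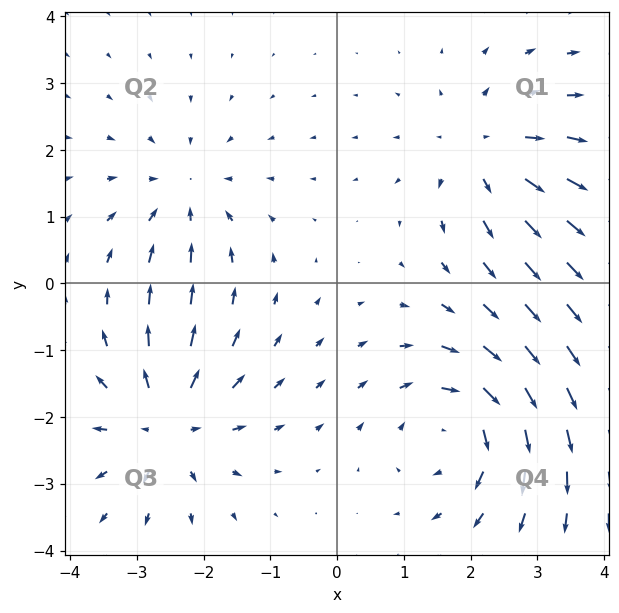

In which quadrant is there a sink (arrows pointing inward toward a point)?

The sink sits at approximately (-2.3, 1.3), which lies in quadrant Q2. The divergence there is about -4, negative as expected for a sink.

Q2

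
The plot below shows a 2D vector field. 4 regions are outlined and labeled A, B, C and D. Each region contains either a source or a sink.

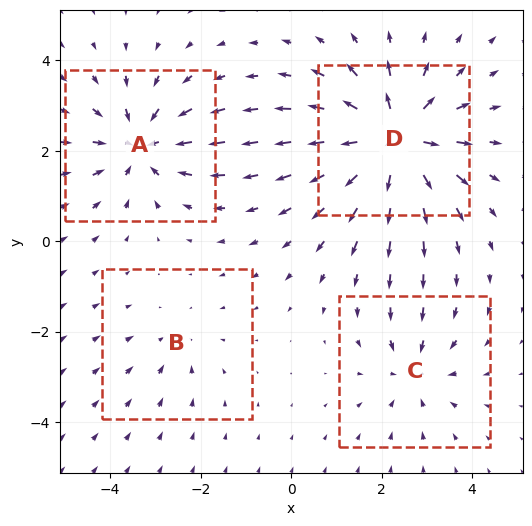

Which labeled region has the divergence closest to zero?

B

Divergence at each region's feature centre — A: about -5, B: about -2, C: about -3, D: about +7. Region B is closest to zero.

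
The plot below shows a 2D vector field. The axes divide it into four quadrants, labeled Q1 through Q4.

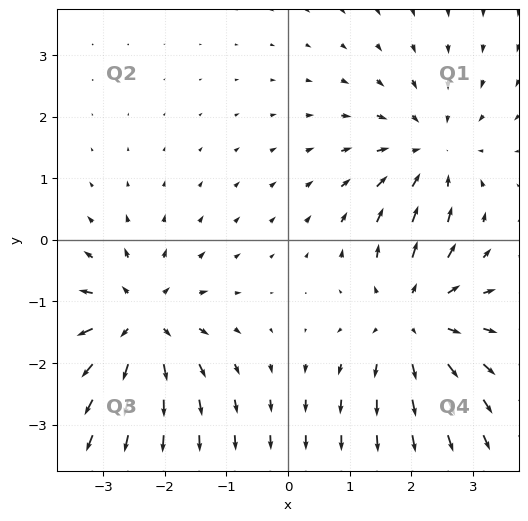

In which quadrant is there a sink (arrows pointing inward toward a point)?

Q1

The sink sits at approximately (2.3, 1.4), which lies in quadrant Q1. The divergence there is about -3, negative as expected for a sink.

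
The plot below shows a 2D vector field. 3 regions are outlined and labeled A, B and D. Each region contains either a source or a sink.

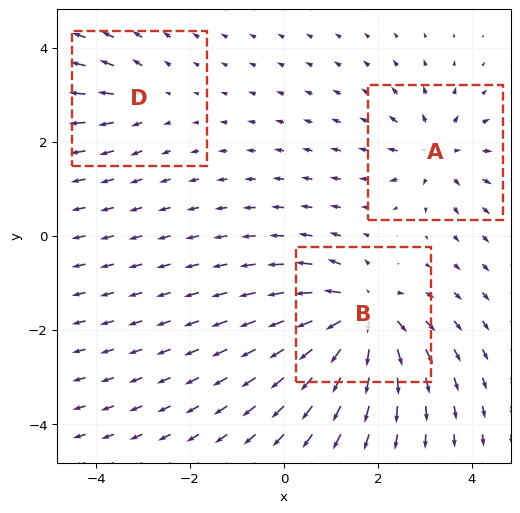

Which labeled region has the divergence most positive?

Divergence at each region's feature centre — A: about +4, B: about +6, D: about +2. Region B is most positive.

B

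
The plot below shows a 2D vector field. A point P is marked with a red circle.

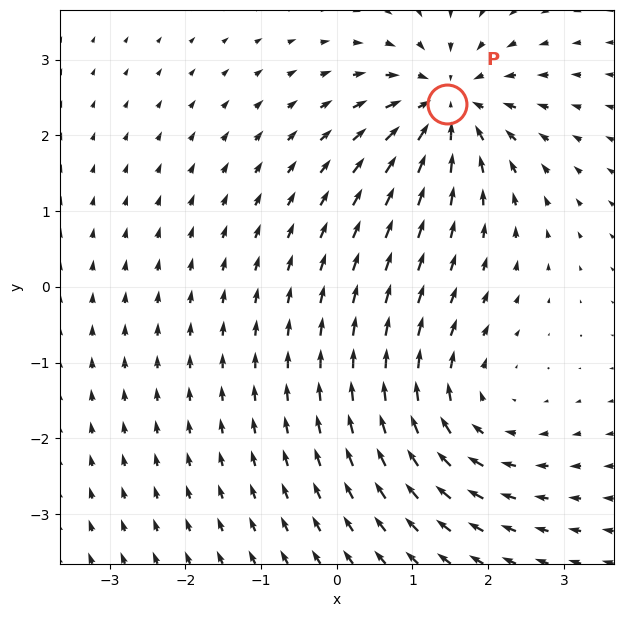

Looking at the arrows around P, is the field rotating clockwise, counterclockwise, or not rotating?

Near P at (1.5, 2.4) the arrows show no circulation. The curl there is ≈0.

not rotating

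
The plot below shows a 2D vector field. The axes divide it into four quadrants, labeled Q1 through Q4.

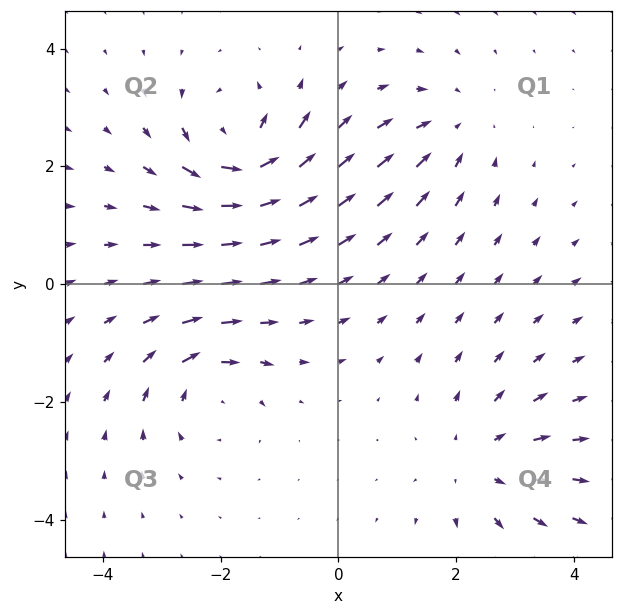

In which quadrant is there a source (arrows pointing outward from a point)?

The source sits at approximately (2.4, -3.0), which lies in quadrant Q4. The divergence there is about +3, positive as expected for a source.

Q4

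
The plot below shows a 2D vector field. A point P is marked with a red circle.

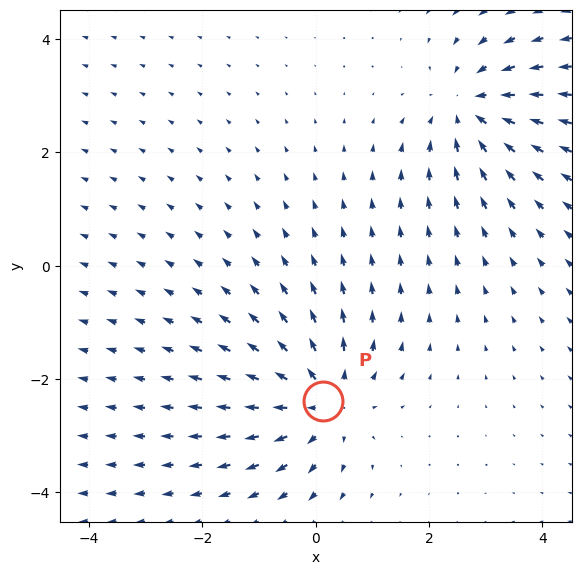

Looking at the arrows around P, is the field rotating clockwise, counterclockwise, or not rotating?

Near P at (0.1, -2.4) the arrows show no circulation. The curl there is ≈0.

not rotating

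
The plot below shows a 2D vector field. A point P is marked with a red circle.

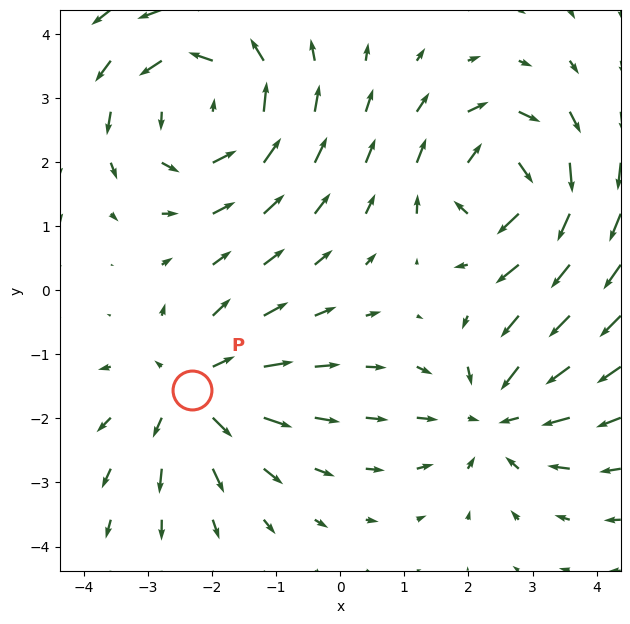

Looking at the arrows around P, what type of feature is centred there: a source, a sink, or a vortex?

At P (-2.3, -1.6) the arrows spread outward. Divergence about +4, curl ≈0 — positive divergence with near-zero curl is a source.

source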